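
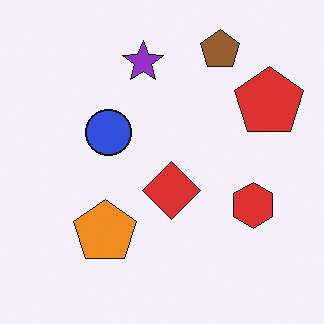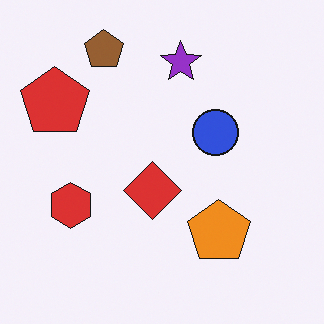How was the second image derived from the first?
The transformation is: flipped horizontally (left ↔ right).

The red pentagon is in the top-right of the first image and the top-left of the second — shapes on opposite sides of the vertical midline have swapped in a mirror flip.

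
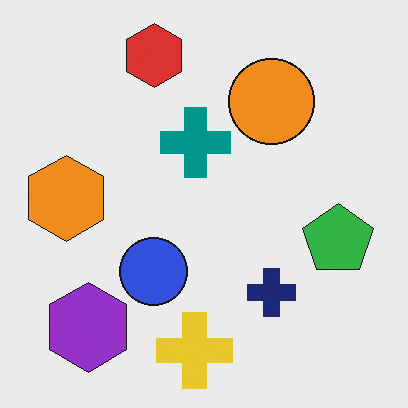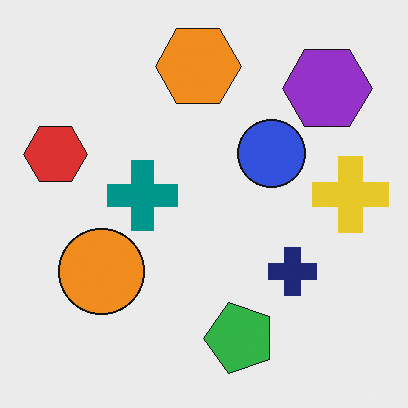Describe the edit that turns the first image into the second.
The second image is the first transposed (reflected across the top-left ↔ bottom-right diagonal).

Shapes have swapped their row and column positions — what was in the top-right is now in the bottom-left — a diagonal reflection.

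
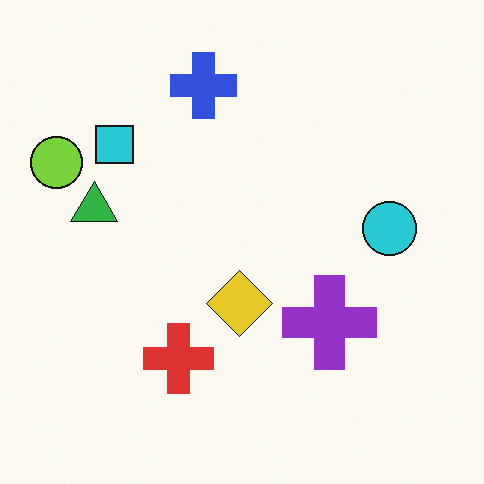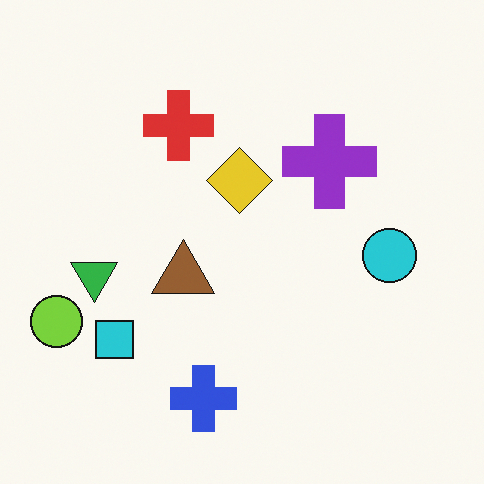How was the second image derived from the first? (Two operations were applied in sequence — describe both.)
This is the original image flipped vertically (top ↔ bottom), then overlaid with an additional brown triangle.

The blue cross is in the top of the first image and the bottom of the second — shapes on opposite sides of the horizontal midline have swapped in a mirror flip. A brown triangle appears in the second image that is absent from the first.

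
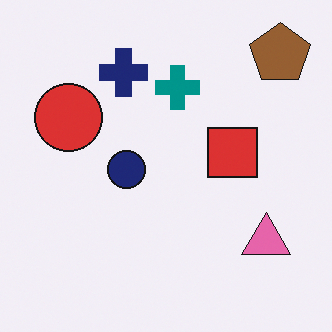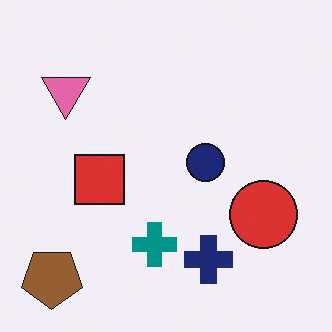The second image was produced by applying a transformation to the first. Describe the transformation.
The image was rotated 180°.

The brown pentagon sits in the top-right of the first image and the bottom-left of the second — consistent with a whole-image 180° rotation.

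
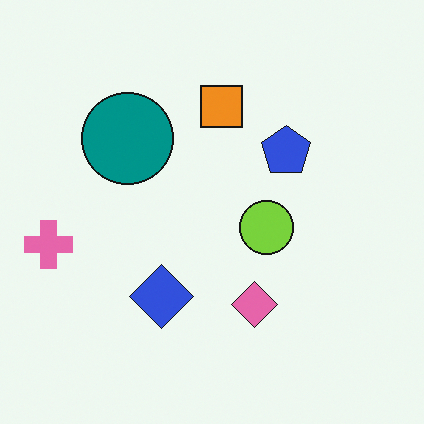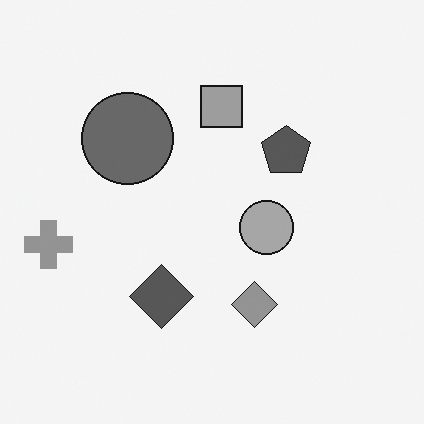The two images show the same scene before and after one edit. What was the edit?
Converted to grayscale.

All color is removed — every shape is now a shade of grey.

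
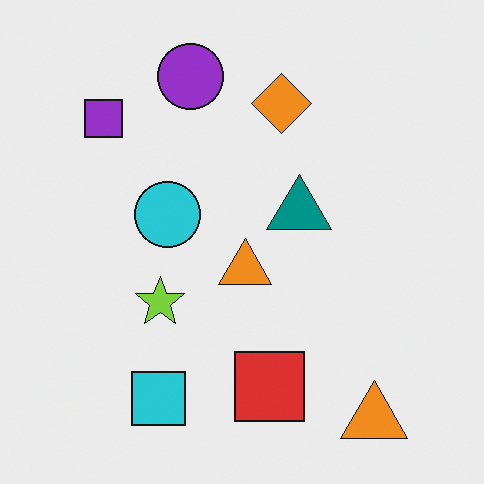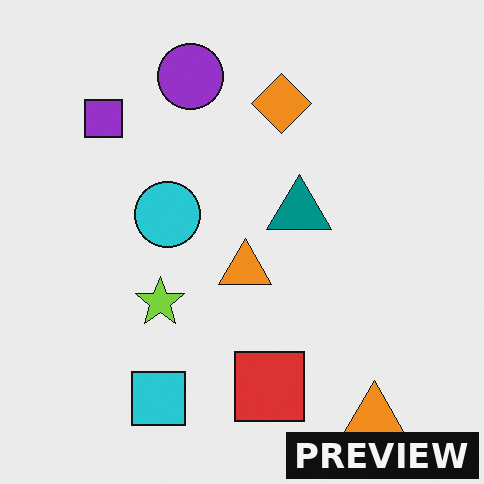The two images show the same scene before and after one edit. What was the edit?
The transformation is: watermarked with the text "PREVIEW" in the lower-right corner.

A dark label reading "PREVIEW" appears in the lower-right corner.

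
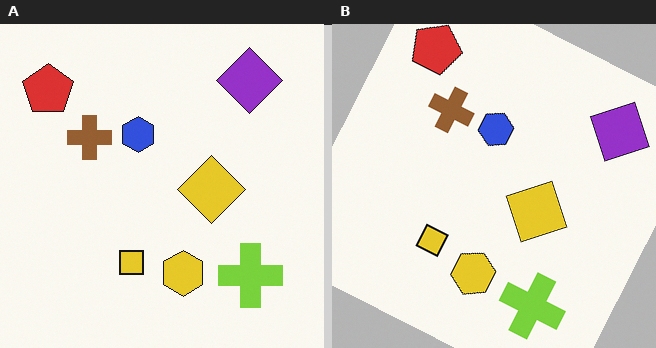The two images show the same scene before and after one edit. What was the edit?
This is the original image rotated clockwise by a clearly visible amount.

Every shape is tilted by the same angle and the image corners show triangular fill wedges — a whole-image rotation by a non-right angle.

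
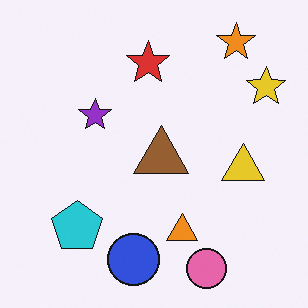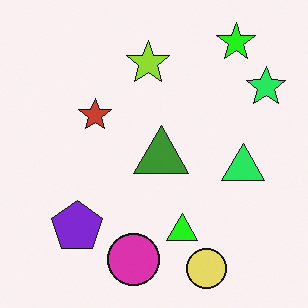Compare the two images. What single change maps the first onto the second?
This is the original image hue-shifted noticeably.

Every shape's color has rotated by the same amount around the hue wheel — a uniform hue shift.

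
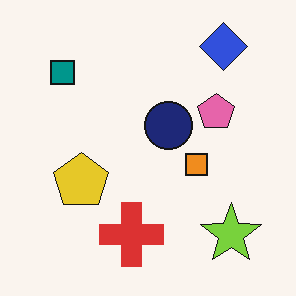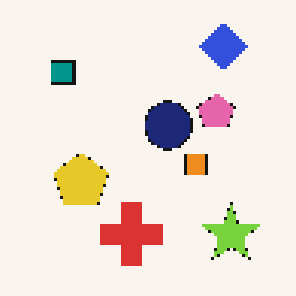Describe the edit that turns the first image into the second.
This is the original image lightly pixelated (a mild mosaic effect).

Shapes are reduced to large square blocks; fine edges and outlines are lost — a downscale-then-upscale (mosaic) effect.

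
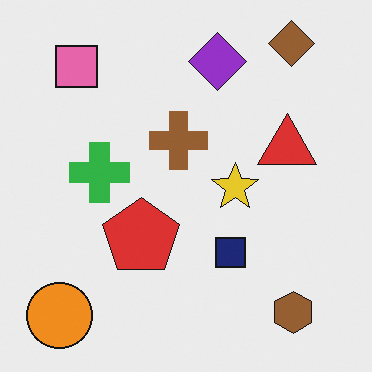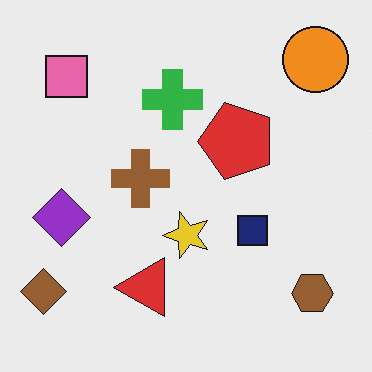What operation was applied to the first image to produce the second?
The second image is the first transposed (reflected across the top-left ↔ bottom-right diagonal).

Shapes have swapped their row and column positions — what was in the top-right is now in the bottom-left — a diagonal reflection.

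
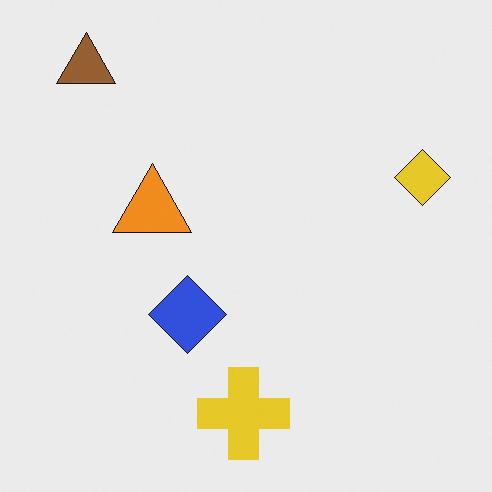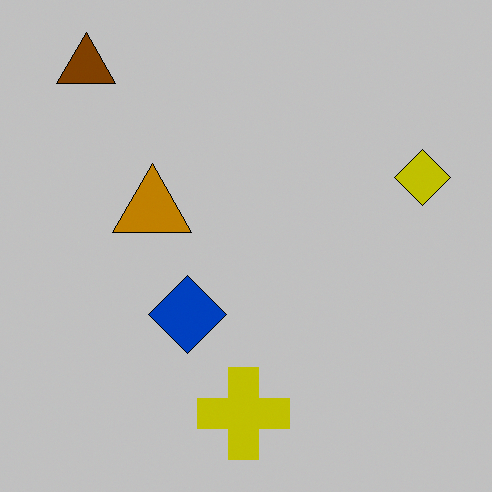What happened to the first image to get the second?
The second image is the first heavily posterized to just a handful of flat colors.

Each flat color has snapped to a coarser quantized level — most visibly, the near-white background has dropped to a flat grey.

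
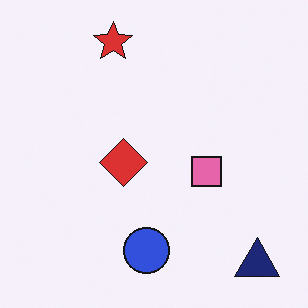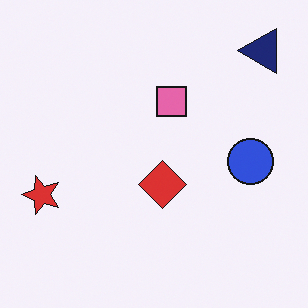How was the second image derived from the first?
The second image is the first rotated 90° counter-clockwise.

The navy triangle sits in the bottom-right of the first image and the top-right of the second — consistent with a whole-image 90° counter-clockwise rotation.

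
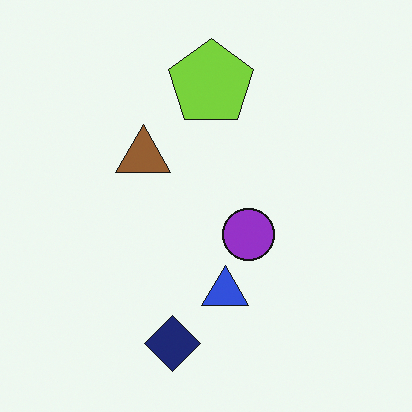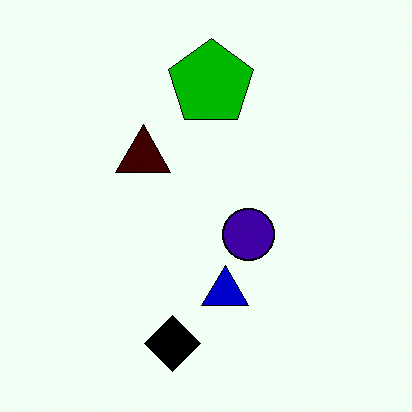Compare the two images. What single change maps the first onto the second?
The second image is the first boosted in contrast.

Tones are pushed away from mid-grey across the whole image — a global contrast change.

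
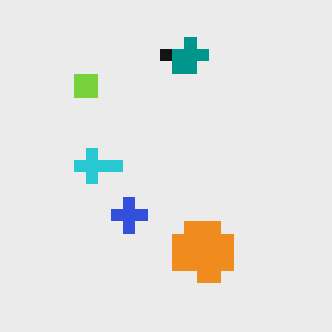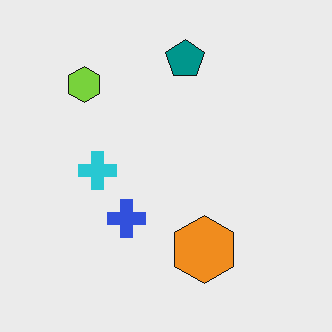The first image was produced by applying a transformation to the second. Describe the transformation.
The image was heavily pixelated into large blocks.

Shapes are reduced to large square blocks; fine edges and outlines are lost — a downscale-then-upscale (mosaic) effect.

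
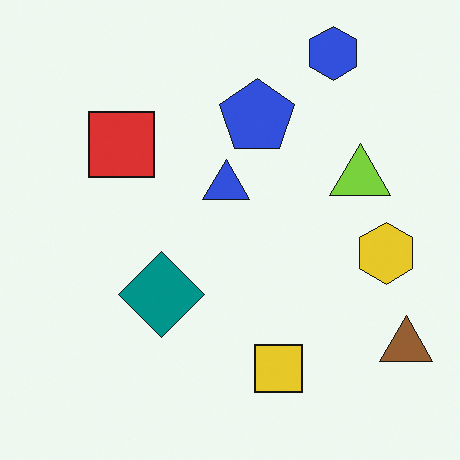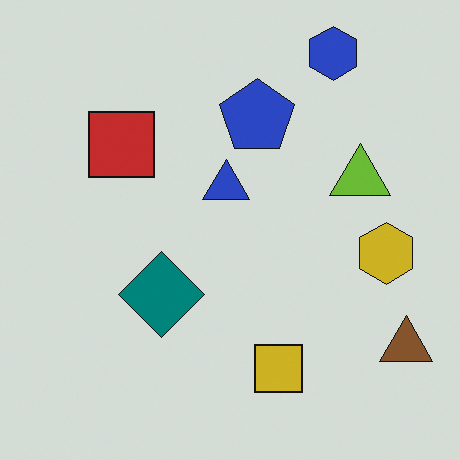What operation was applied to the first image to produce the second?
This is the original image darkened a little.

Every pixel — background and shapes alike — is uniformly darkened.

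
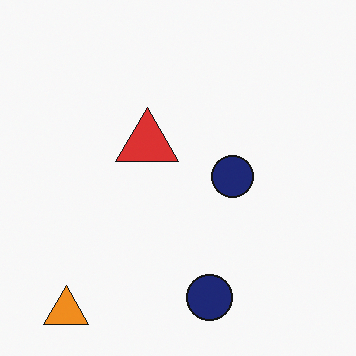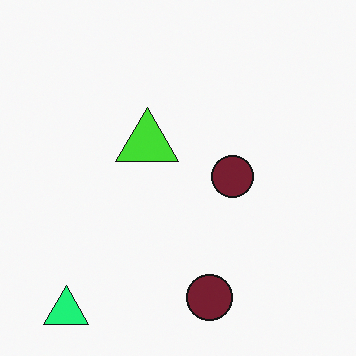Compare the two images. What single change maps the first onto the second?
The image was hue-shifted by a moderate amount.

Every shape's color has rotated by the same amount around the hue wheel — a uniform hue shift.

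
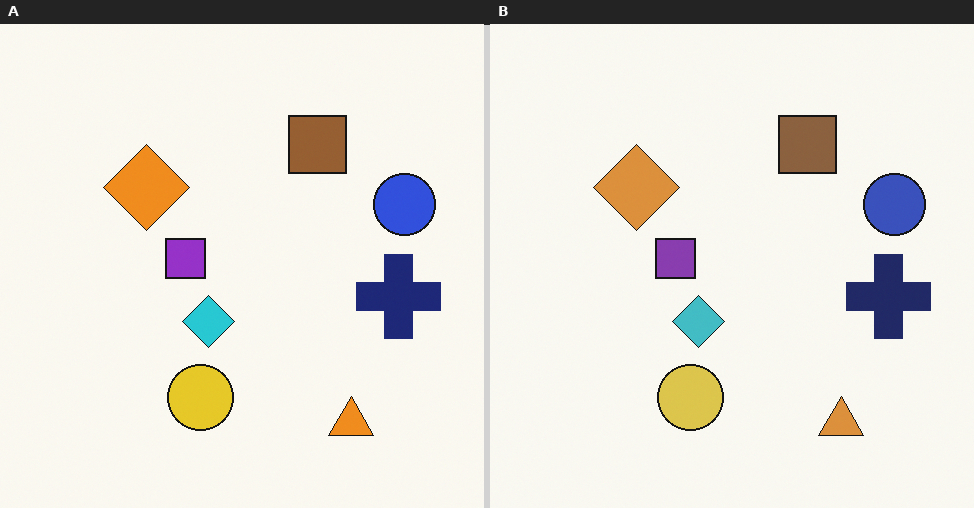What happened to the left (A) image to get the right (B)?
It was slightly desaturated.

All colors are more muted and greyish — a global saturation change.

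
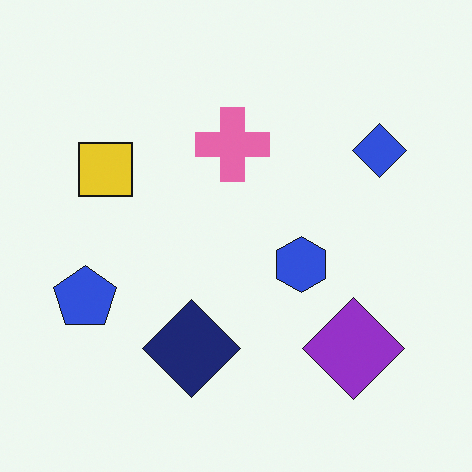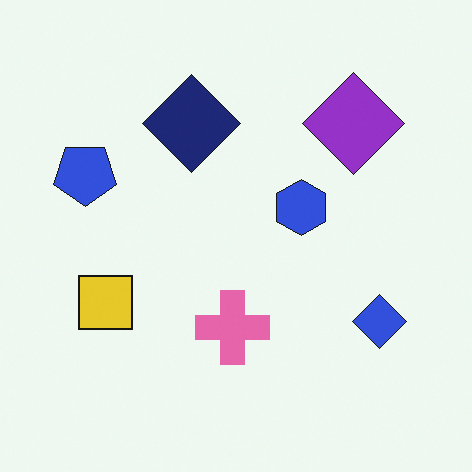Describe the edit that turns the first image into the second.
It was flipped vertically (top ↔ bottom).

The navy diamond is in the bottom of the first image and the top of the second — shapes on opposite sides of the horizontal midline have swapped in a mirror flip.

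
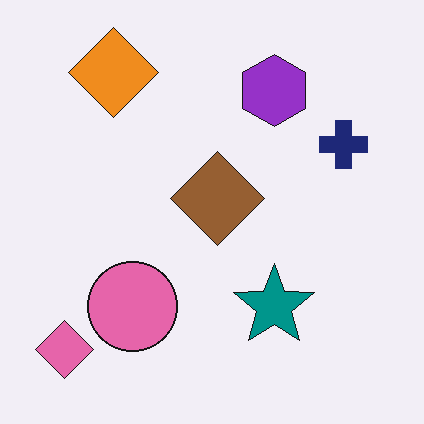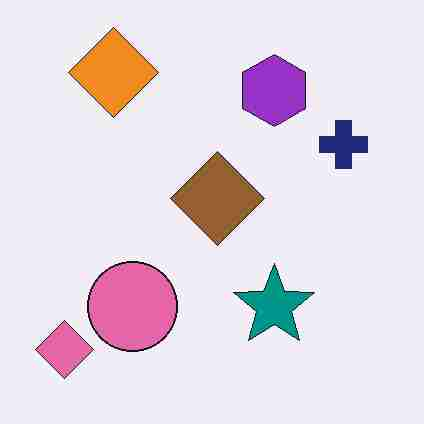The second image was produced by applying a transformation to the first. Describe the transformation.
The transformation is: degraded with heavy JPEG compression.

Blocky 8×8 compression artifacts appear around shape edges and the flat background shows ringing — characteristic JPEG degradation.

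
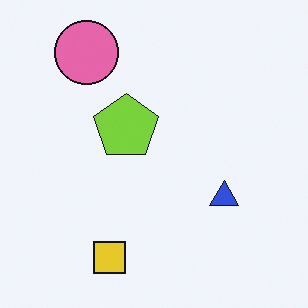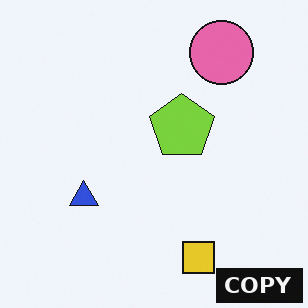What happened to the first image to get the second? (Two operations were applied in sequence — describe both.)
Flipped horizontally (left ↔ right), then watermarked with the text "COPY" in the lower-right corner.

The blue triangle is in the right of the first image and the left of the second — shapes on opposite sides of the vertical midline have swapped in a mirror flip. A dark label reading "COPY" appears in the lower-right corner.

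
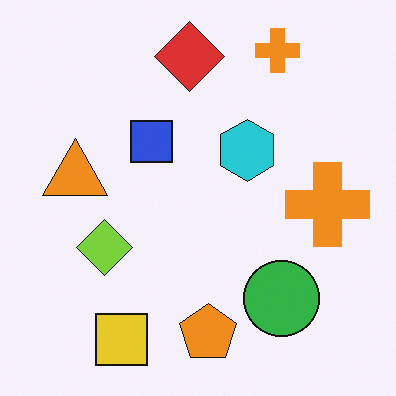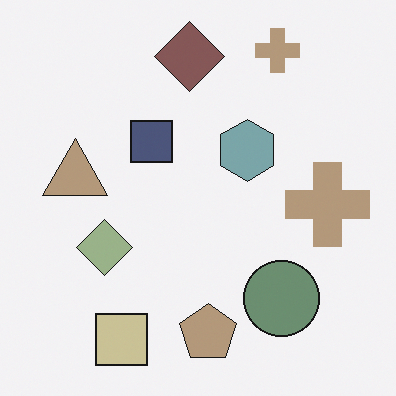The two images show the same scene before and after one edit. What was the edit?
It was heavily desaturated.

All colors are more muted and greyish — a global saturation change.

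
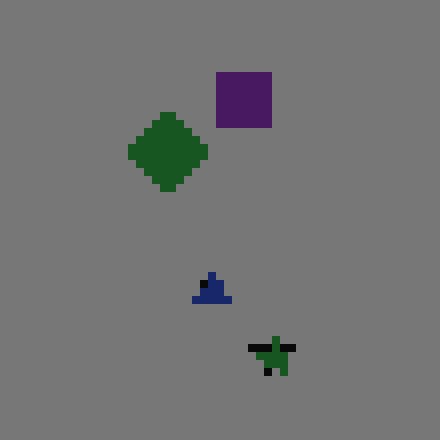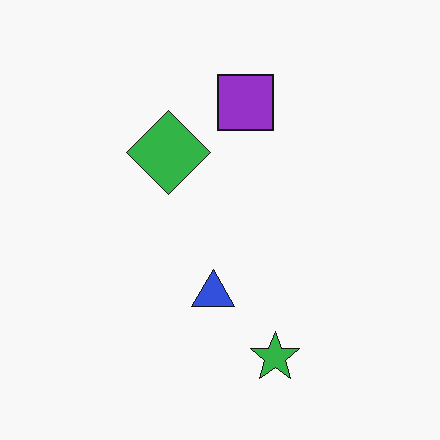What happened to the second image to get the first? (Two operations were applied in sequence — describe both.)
Noticeably darkened, then pixelated into visible square blocks.

Every pixel — background and shapes alike — is uniformly darkened. Shapes are reduced to large square blocks; fine edges and outlines are lost — a downscale-then-upscale (mosaic) effect.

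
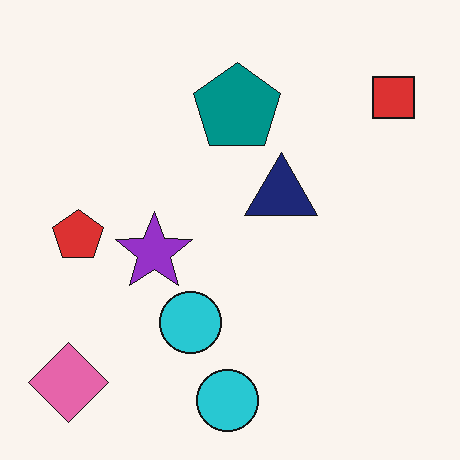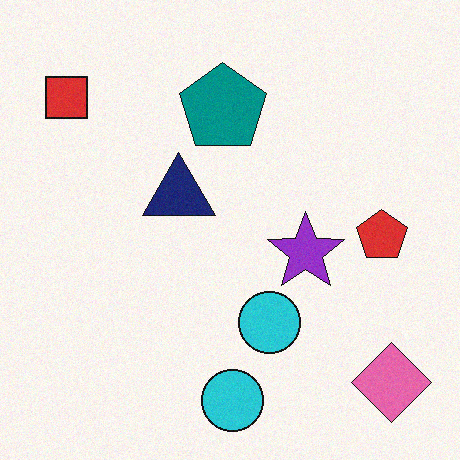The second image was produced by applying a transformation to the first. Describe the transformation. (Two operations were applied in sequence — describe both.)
The second image is the first flipped horizontally (left ↔ right), then degraded with subtle gaussian noise.

The red square is in the top-right of the first image and the top-left of the second — shapes on opposite sides of the vertical midline have swapped in a mirror flip. Random speckle covers the whole image, including the flat background.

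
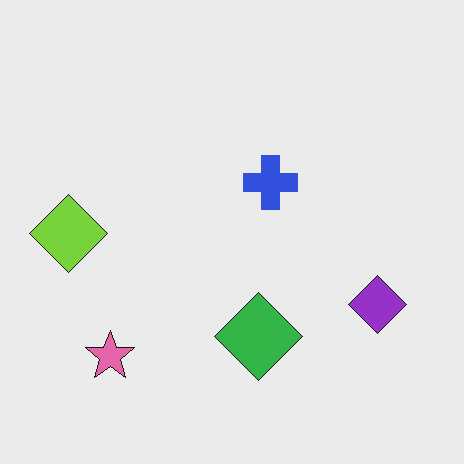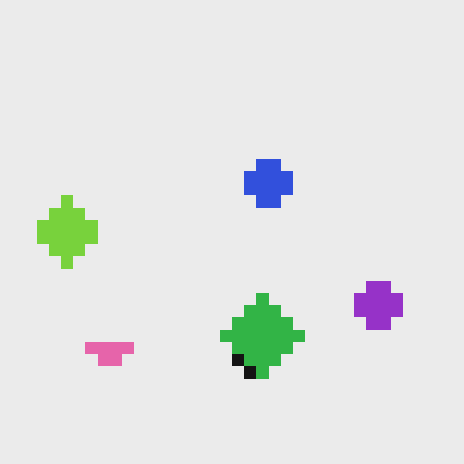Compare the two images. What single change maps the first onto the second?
The transformation is: coarsely pixelated.

Shapes are reduced to large square blocks; fine edges and outlines are lost — a downscale-then-upscale (mosaic) effect.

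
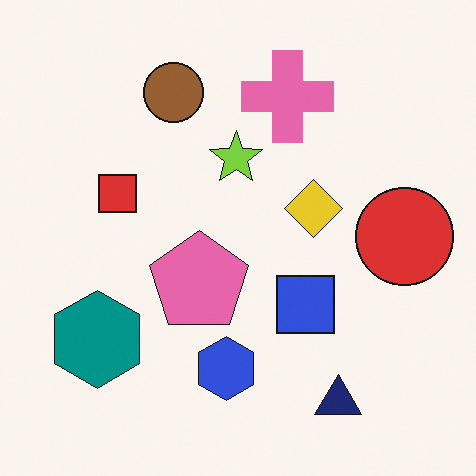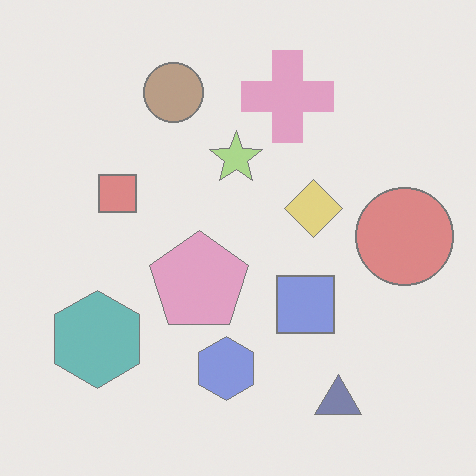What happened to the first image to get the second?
Washed out (contrast reduced).

Tones are pushed toward mid-grey across the whole image — a global contrast change.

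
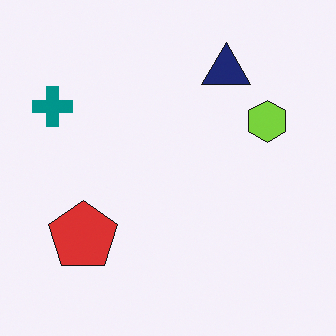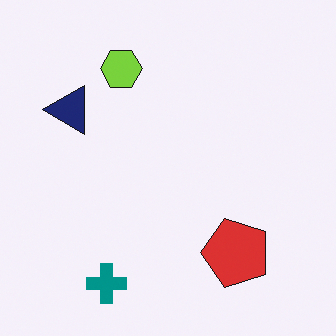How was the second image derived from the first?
It was rotated 90° counter-clockwise.

The teal cross sits in the top-left of the first image and the bottom-left of the second — consistent with a whole-image 90° counter-clockwise rotation.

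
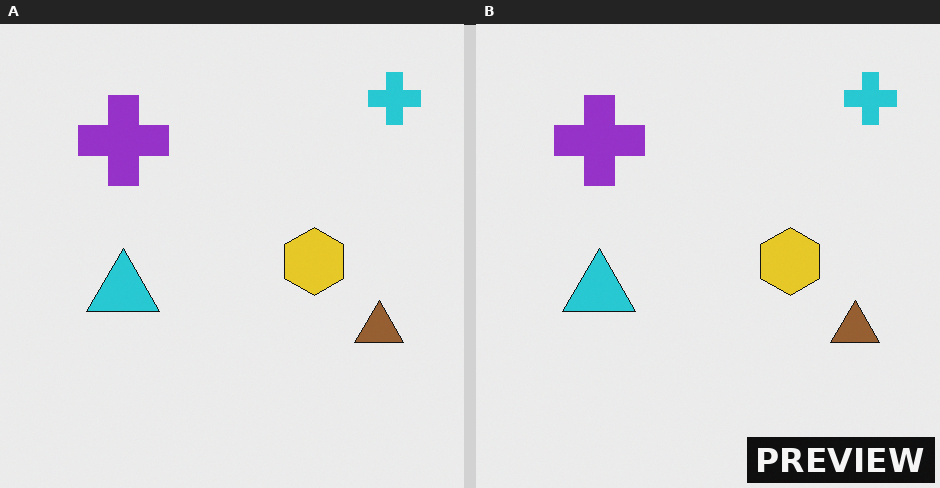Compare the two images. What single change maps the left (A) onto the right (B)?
Watermarked with the text "PREVIEW" in the lower-right corner.

A dark label reading "PREVIEW" appears in the lower-right corner.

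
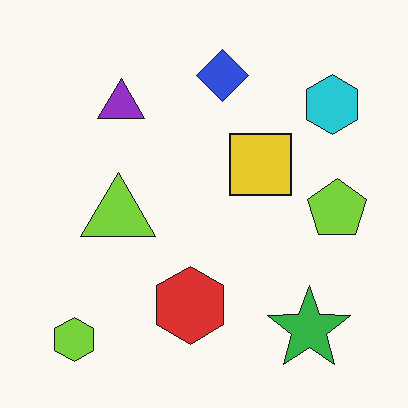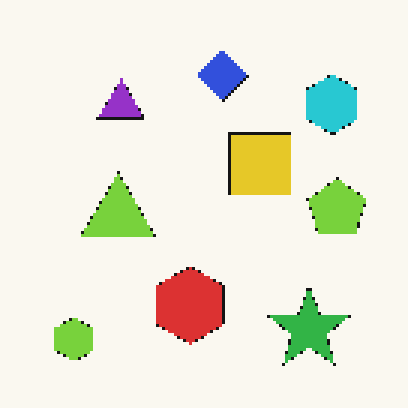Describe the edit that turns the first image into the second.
Lightly pixelated (a mild mosaic effect).

Shapes are reduced to large square blocks; fine edges and outlines are lost — a downscale-then-upscale (mosaic) effect.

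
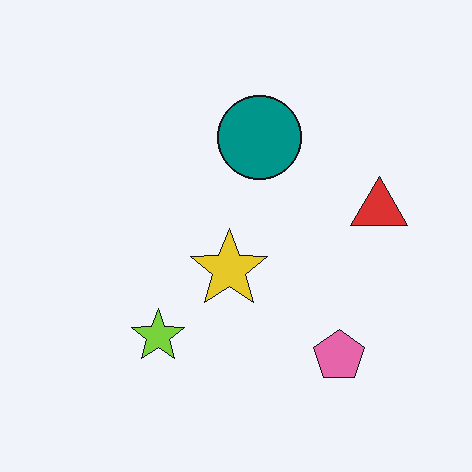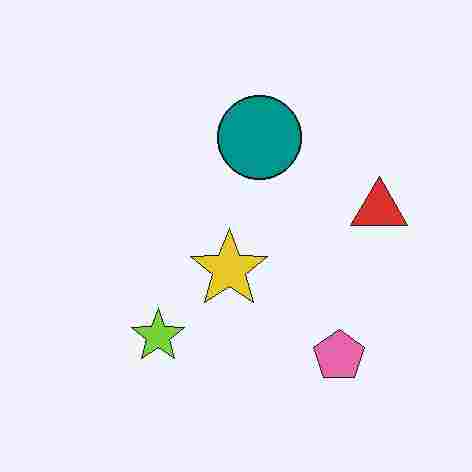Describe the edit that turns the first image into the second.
It was degraded with heavy JPEG compression.

Blocky 8×8 compression artifacts appear around shape edges and the flat background shows ringing — characteristic JPEG degradation.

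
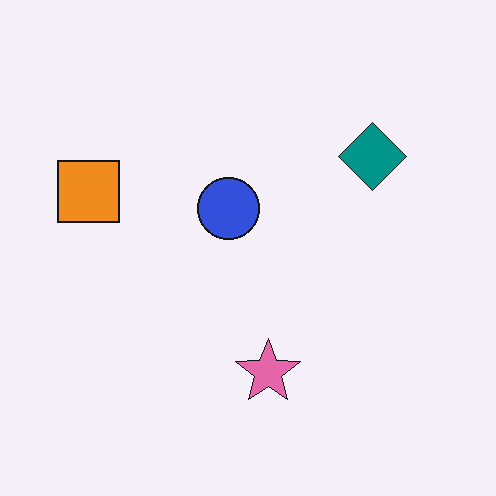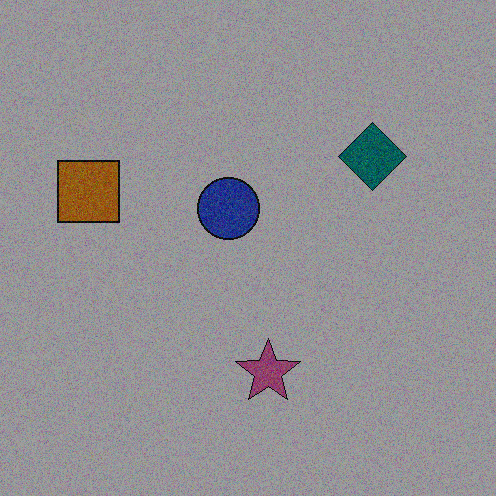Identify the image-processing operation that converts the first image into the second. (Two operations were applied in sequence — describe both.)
It was degraded with heavy additive noise, then darkened a lot.

Random speckle covers the whole image, including the flat background. Every pixel — background and shapes alike — is uniformly darkened.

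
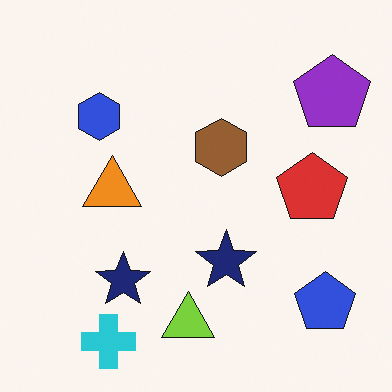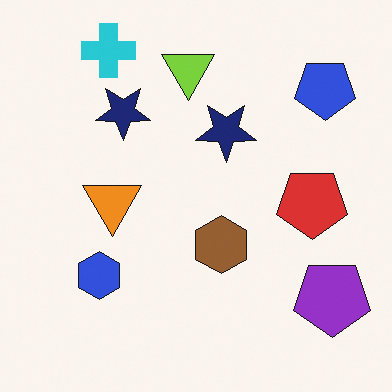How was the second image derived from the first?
The transformation is: flipped vertically (top ↔ bottom).

The cyan cross is in the bottom-left of the first image and the top-left of the second — shapes on opposite sides of the horizontal midline have swapped in a mirror flip.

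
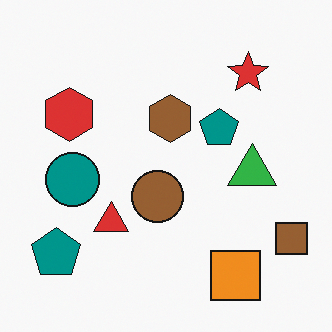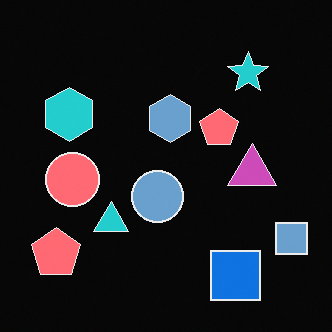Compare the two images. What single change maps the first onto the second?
Color-inverted (negative).

The light background has become dark and every shape's color is its complement — a photographic negative.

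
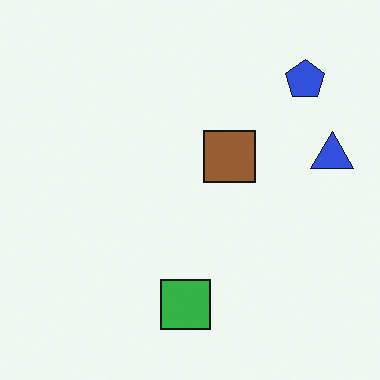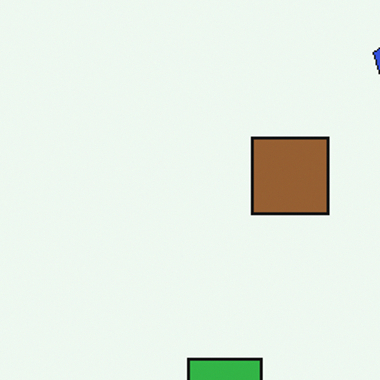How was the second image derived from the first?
It was cropped to a modestly smaller region and rescaled.

The visible shapes are larger and the field of view is narrower; shapes near the original edges may be partly or wholly outside the frame — a crop-and-rescale.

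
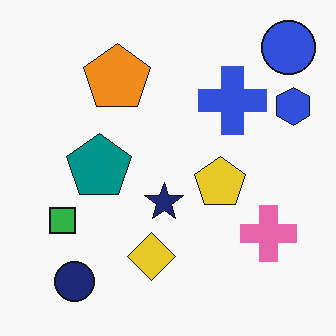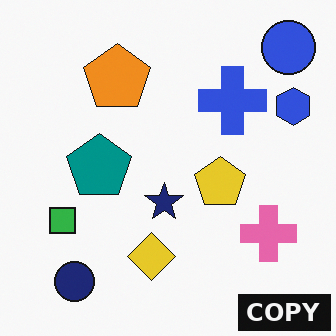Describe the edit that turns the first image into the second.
The transformation is: watermarked with the text "COPY" in the lower-right corner.

A dark label reading "COPY" appears in the lower-right corner.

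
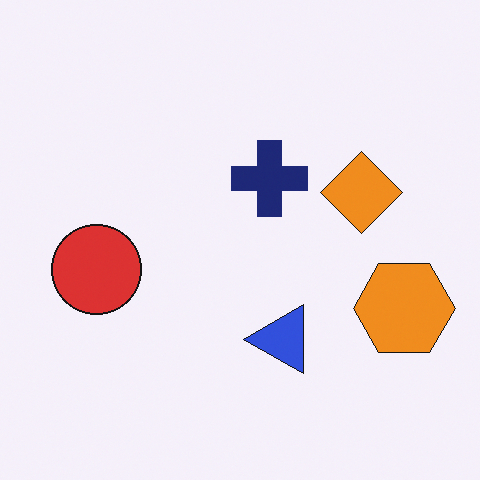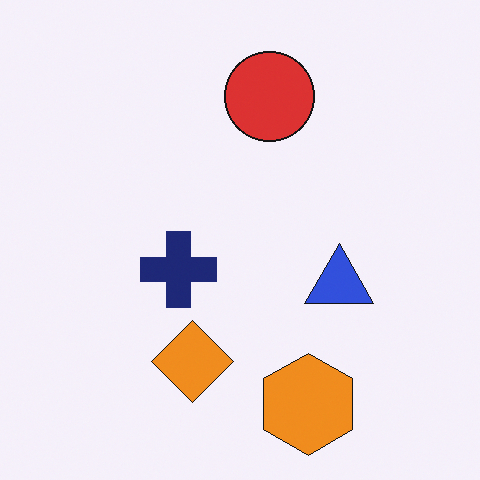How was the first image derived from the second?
The image was transposed (reflected across the top-left ↔ bottom-right diagonal).

Shapes have swapped their row and column positions — what was in the top-right is now in the bottom-left — a diagonal reflection.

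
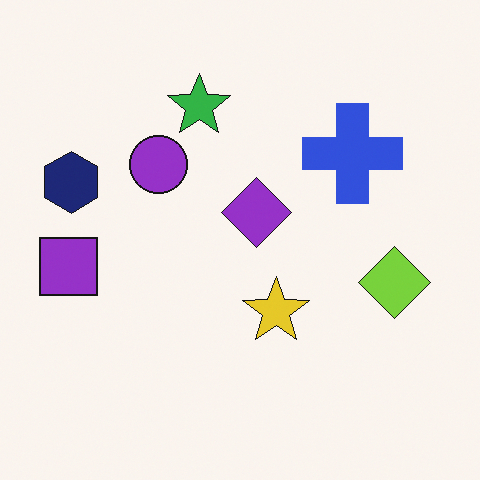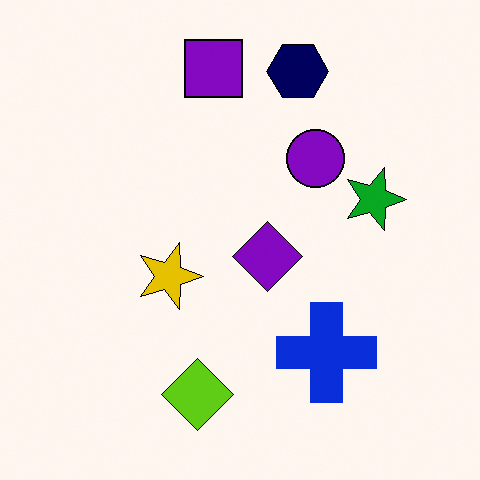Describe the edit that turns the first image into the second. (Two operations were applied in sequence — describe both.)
It was rotated 90° clockwise, then given slightly increased contrast.

The navy hexagon sits in the left of the first image and the top of the second — consistent with a whole-image 90° clockwise rotation. Tones are pushed away from mid-grey across the whole image — a global contrast change.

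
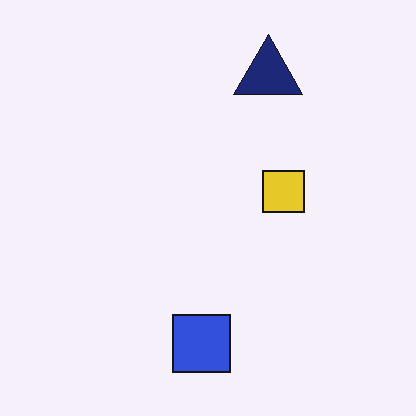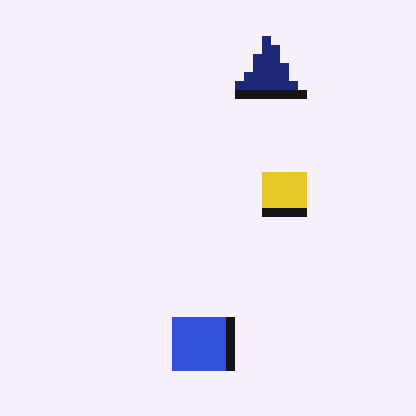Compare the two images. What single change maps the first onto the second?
The second image is the first heavily pixelated into large blocks.

Shapes are reduced to large square blocks; fine edges and outlines are lost — a downscale-then-upscale (mosaic) effect.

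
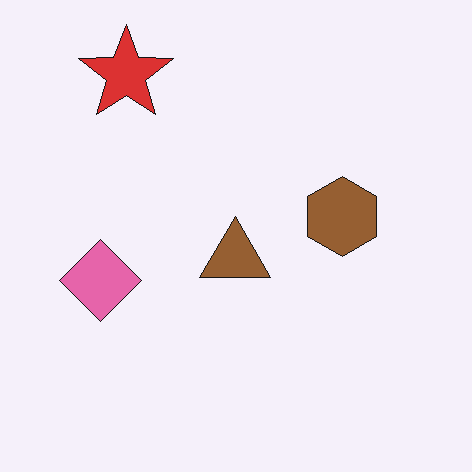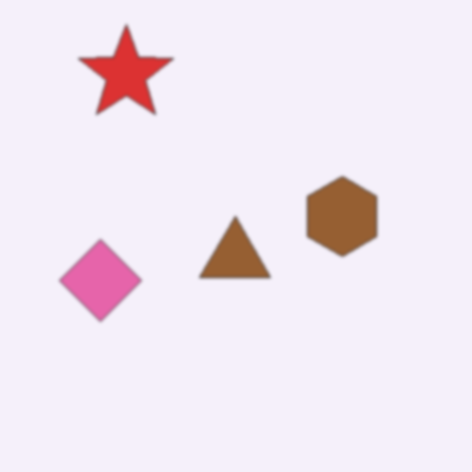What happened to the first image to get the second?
The transformation is: slightly softened.

Shape edges and outlines are uniformly softened across the whole image.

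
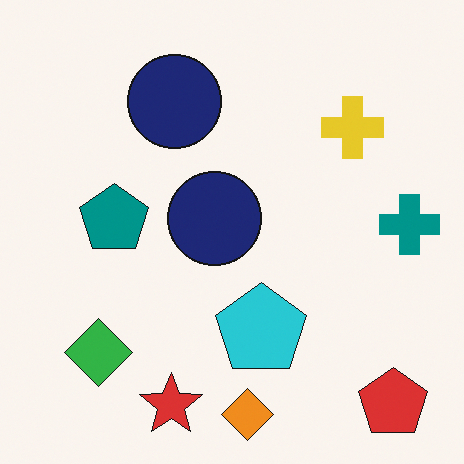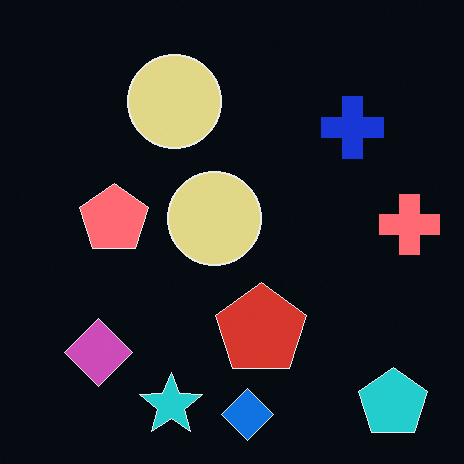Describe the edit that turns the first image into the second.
This is the original image color-inverted (negative).

The light background has become dark and every shape's color is its complement — a photographic negative.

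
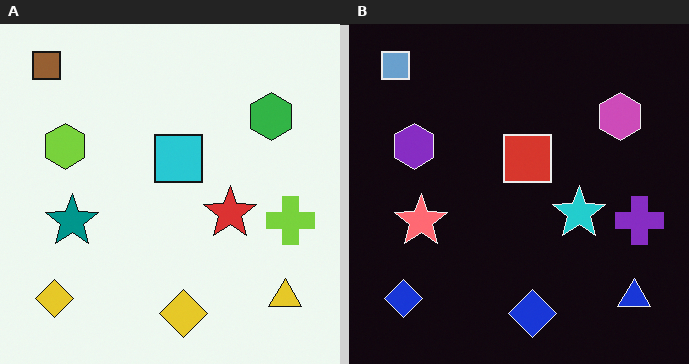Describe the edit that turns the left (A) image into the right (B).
Color-inverted (negative).

The light background has become dark and every shape's color is its complement — a photographic negative.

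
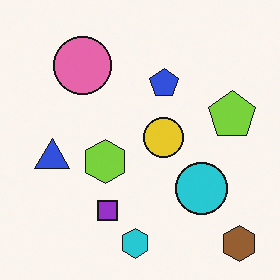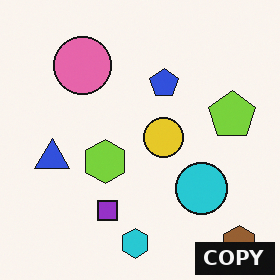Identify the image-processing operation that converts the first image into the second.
The transformation is: watermarked with the text "COPY" in the lower-right corner.

A dark label reading "COPY" appears in the lower-right corner.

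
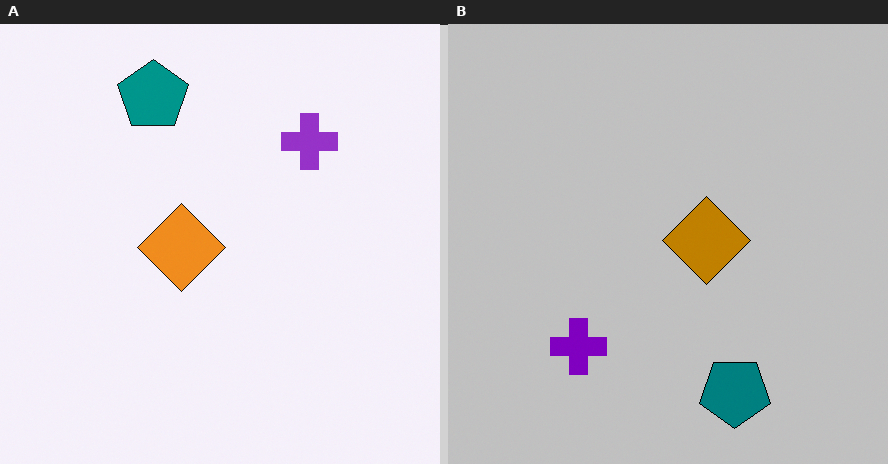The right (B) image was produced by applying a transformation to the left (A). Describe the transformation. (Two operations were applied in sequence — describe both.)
It was heavily posterized to just a handful of flat colors, then rotated 180°.

Each flat color has snapped to a coarser quantized level — most visibly, the near-white background has dropped to a flat grey. The teal pentagon sits in the top of the left (A) image and the bottom of the right (B) — consistent with a whole-image 180° rotation.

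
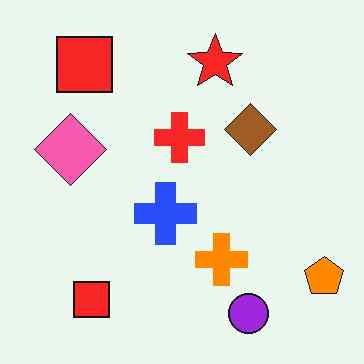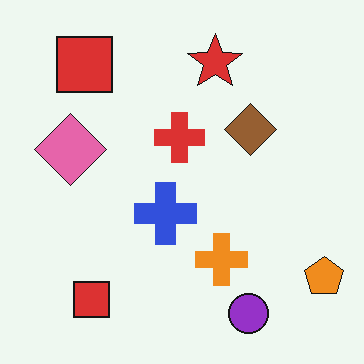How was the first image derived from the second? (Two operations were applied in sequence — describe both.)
This is the original image slightly oversaturated, then JPEG-compressed with visible artifacts.

All colors are more vivid — a global saturation change. Blocky 8×8 compression artifacts appear around shape edges and the flat background shows ringing — characteristic JPEG degradation.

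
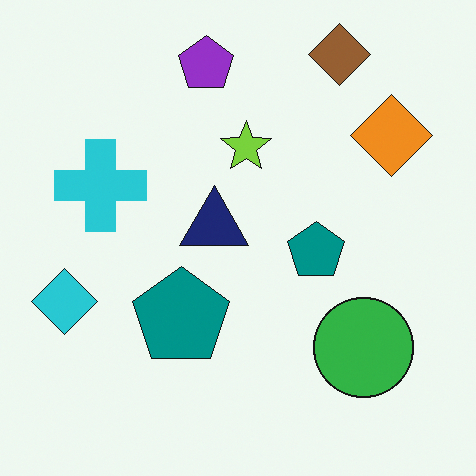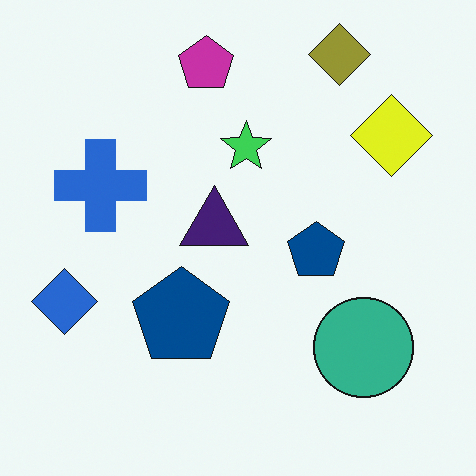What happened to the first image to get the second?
It was hue-shifted by a small amount.

Every shape's color has rotated by the same amount around the hue wheel — a uniform hue shift.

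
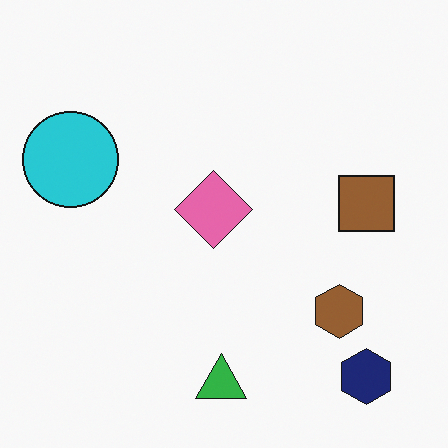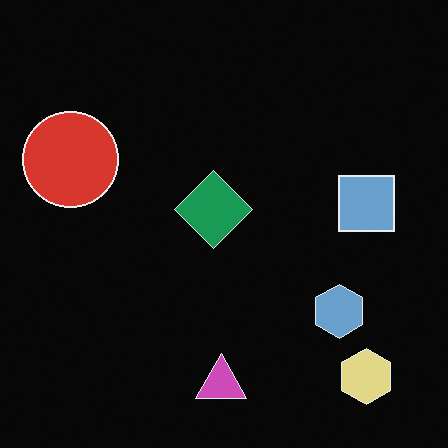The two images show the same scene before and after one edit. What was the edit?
The transformation is: color-inverted (negative).

The light background has become dark and every shape's color is its complement — a photographic negative.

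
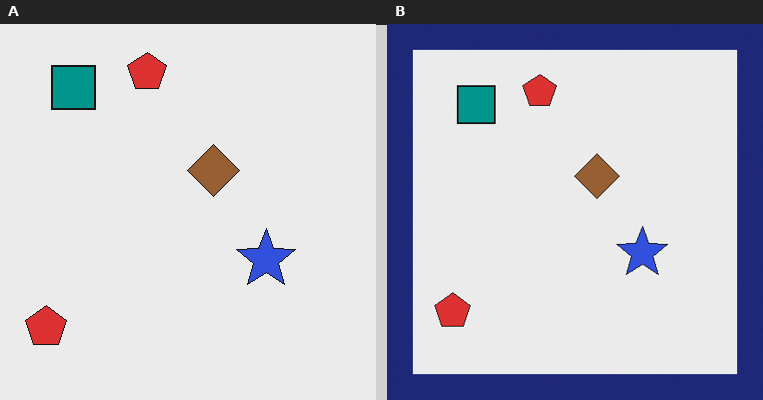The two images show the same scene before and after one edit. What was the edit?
The transformation is: framed with a navy border.

A solid navy frame runs around the edge of the right (B) image, with the content slightly shrunk inside it.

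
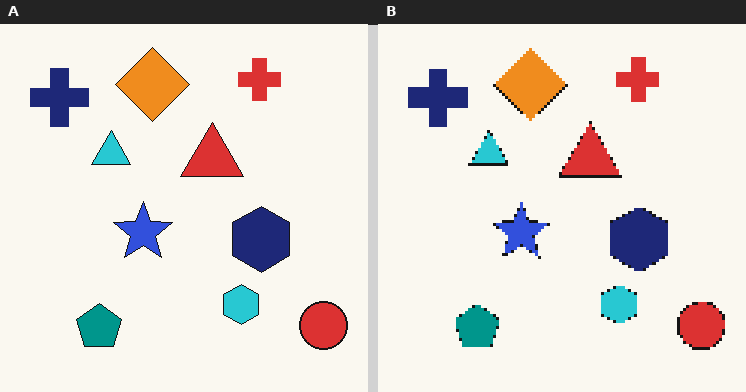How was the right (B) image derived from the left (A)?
It was lightly pixelated (a mild mosaic effect).

Shapes are reduced to large square blocks; fine edges and outlines are lost — a downscale-then-upscale (mosaic) effect.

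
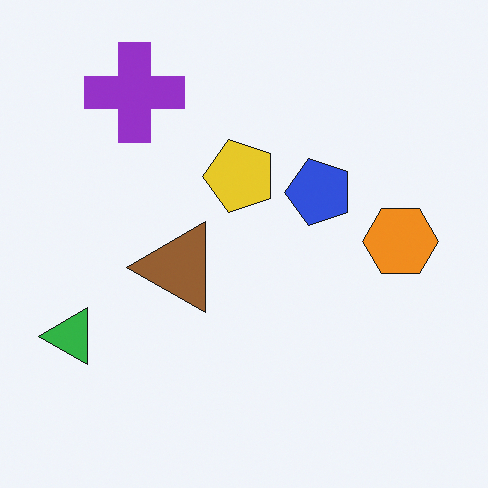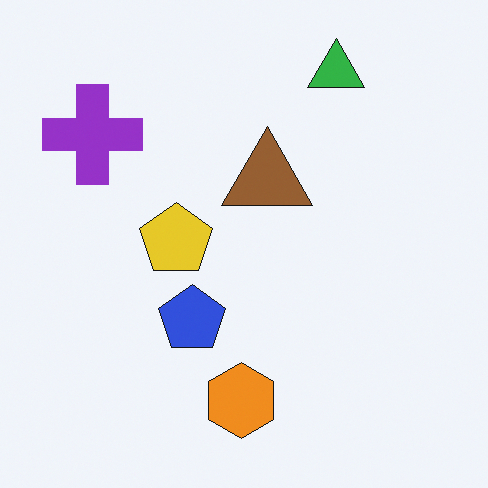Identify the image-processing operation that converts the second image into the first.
The first image is the second transposed (reflected across the top-left ↔ bottom-right diagonal).

Shapes have swapped their row and column positions — what was in the top-right is now in the bottom-left — a diagonal reflection.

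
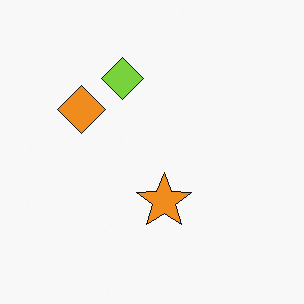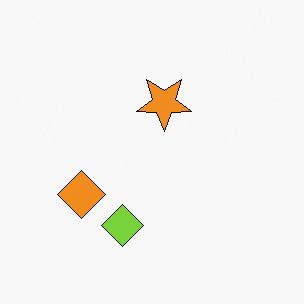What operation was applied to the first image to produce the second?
The second image is the first flipped vertically (top ↔ bottom).

The lime diamond is in the top of the first image and the bottom of the second — shapes on opposite sides of the horizontal midline have swapped in a mirror flip.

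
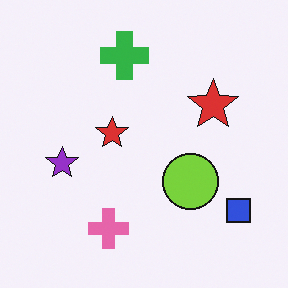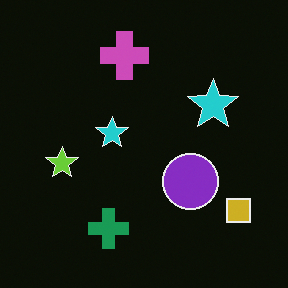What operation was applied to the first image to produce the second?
This is the original image color-inverted (negative).

The light background has become dark and every shape's color is its complement — a photographic negative.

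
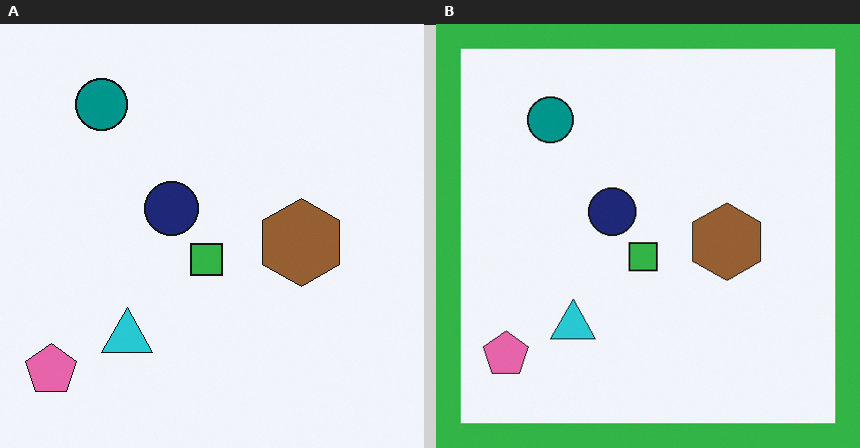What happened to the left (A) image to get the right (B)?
The transformation is: framed with a green border.

A solid green frame runs around the edge of the right (B) image, with the content slightly shrunk inside it.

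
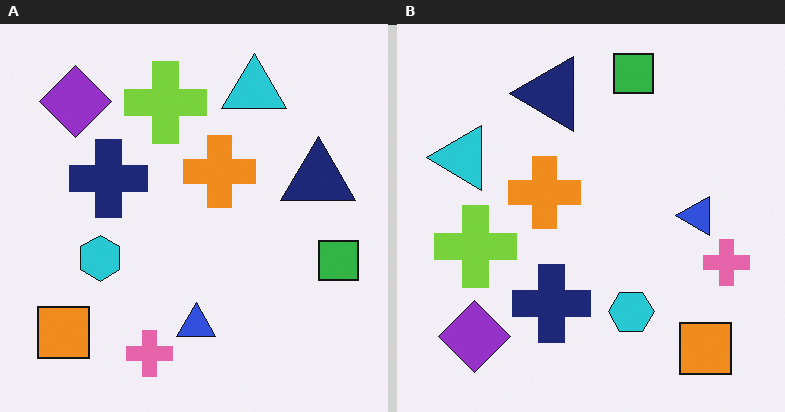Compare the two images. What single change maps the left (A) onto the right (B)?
The image was rotated 90° counter-clockwise.

The orange square sits in the bottom-left of the left (A) image and the bottom-right of the right (B) — consistent with a whole-image 90° counter-clockwise rotation.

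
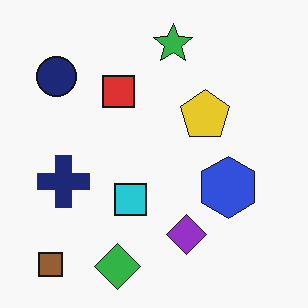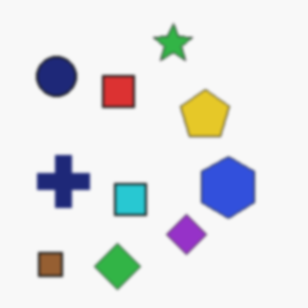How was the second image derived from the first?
This is the original image slightly softened.

Shape edges and outlines are uniformly softened across the whole image.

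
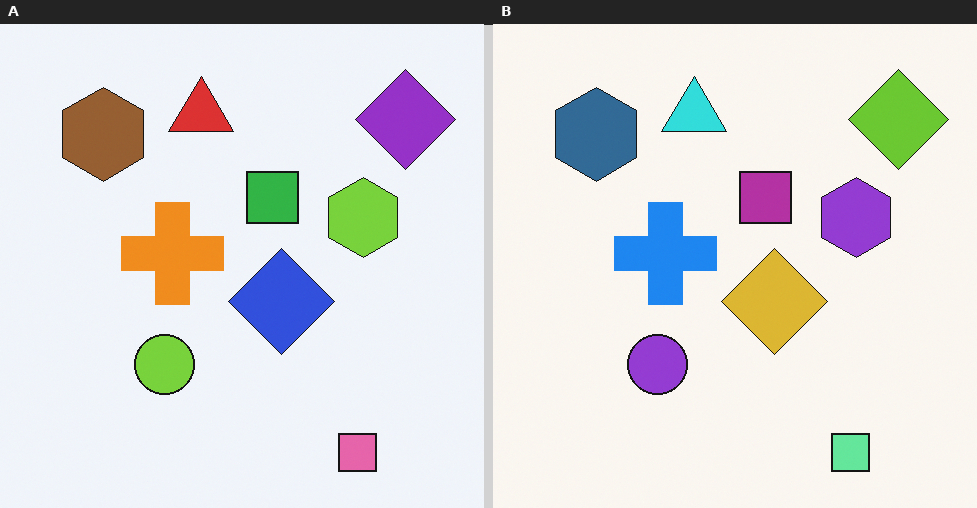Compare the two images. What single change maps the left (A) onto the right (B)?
Hue-shifted by a large amount.

Every shape's color has rotated by the same amount around the hue wheel — a uniform hue shift.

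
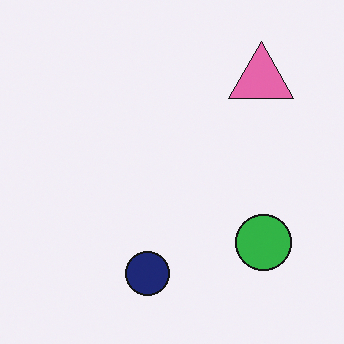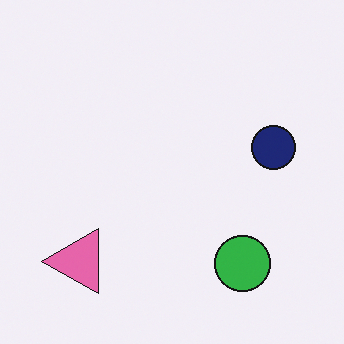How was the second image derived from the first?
The image was transposed (reflected across the top-left ↔ bottom-right diagonal).

Shapes have swapped their row and column positions — what was in the top-right is now in the bottom-left — a diagonal reflection.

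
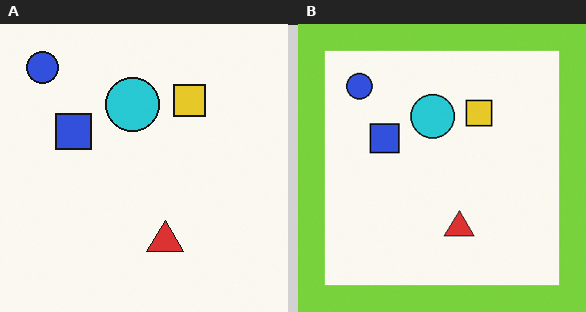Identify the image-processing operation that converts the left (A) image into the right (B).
Framed with a lime border.

A solid lime frame runs around the edge of the right (B) image, with the content slightly shrunk inside it.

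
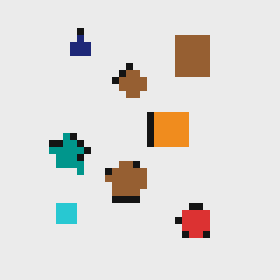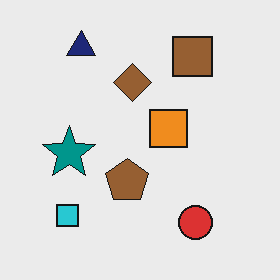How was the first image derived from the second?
It was pixelated into visible square blocks.

Shapes are reduced to large square blocks; fine edges and outlines are lost — a downscale-then-upscale (mosaic) effect.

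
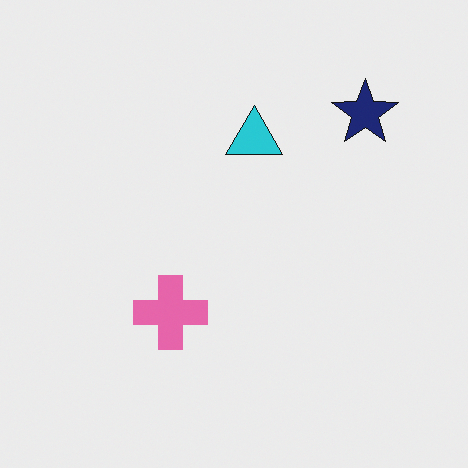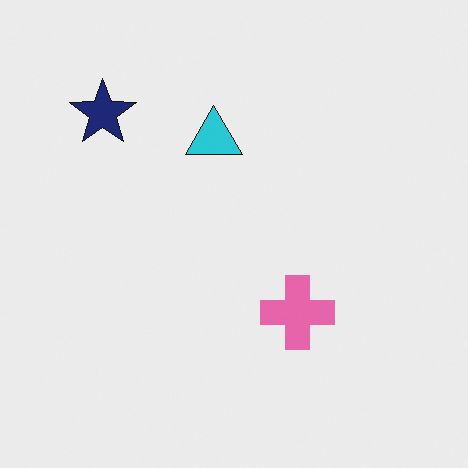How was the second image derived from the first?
This is the original image flipped horizontally (left ↔ right).

The navy star is in the top-right of the first image and the top-left of the second — shapes on opposite sides of the vertical midline have swapped in a mirror flip.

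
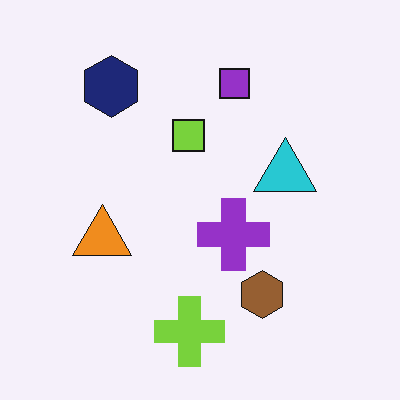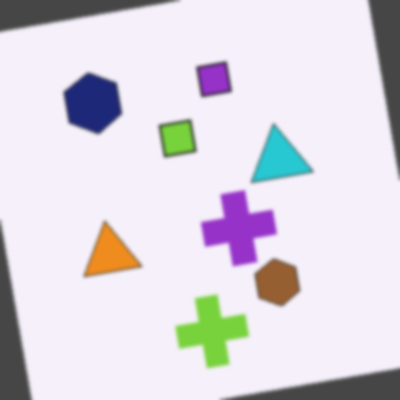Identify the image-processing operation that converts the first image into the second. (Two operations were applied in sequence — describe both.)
Rotated counter-clockwise by a small amount, then lightly blurred.

Every shape is tilted by the same angle and the image corners show triangular fill wedges — a whole-image rotation by a non-right angle. Shape edges and outlines are uniformly softened across the whole image.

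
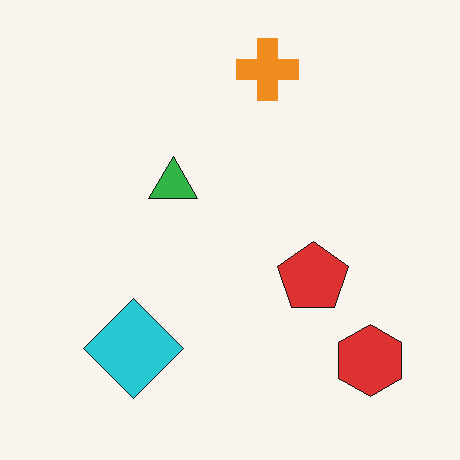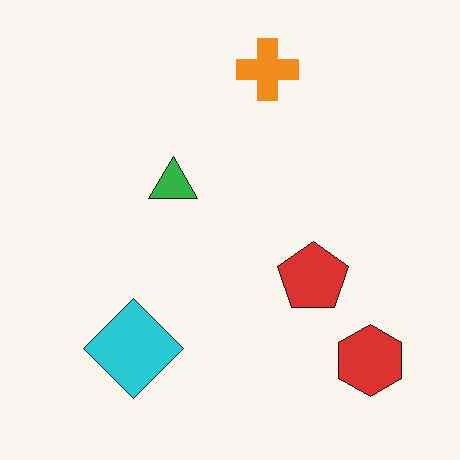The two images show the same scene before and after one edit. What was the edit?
The transformation is: given moderate JPEG compression.

Blocky 8×8 compression artifacts appear around shape edges and the flat background shows ringing — characteristic JPEG degradation.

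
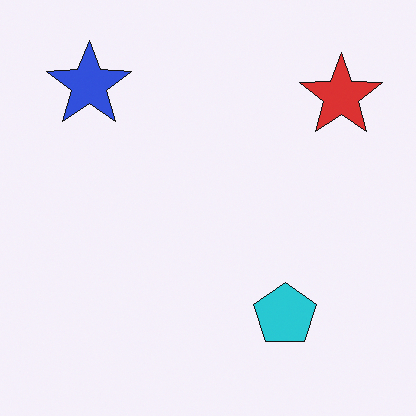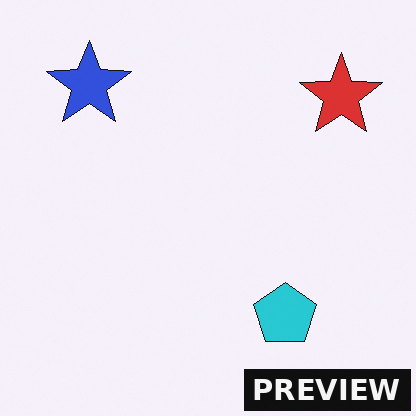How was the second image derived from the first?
The second image is the first watermarked with the text "PREVIEW" in the lower-right corner.

A dark label reading "PREVIEW" appears in the lower-right corner.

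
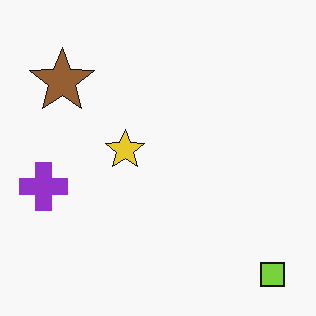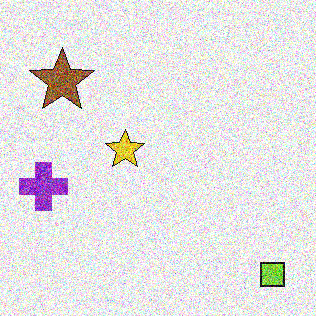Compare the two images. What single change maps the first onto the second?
It was degraded with heavy additive noise.

Random speckle covers the whole image, including the flat background.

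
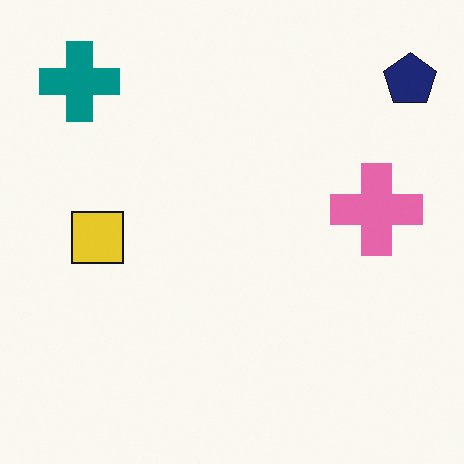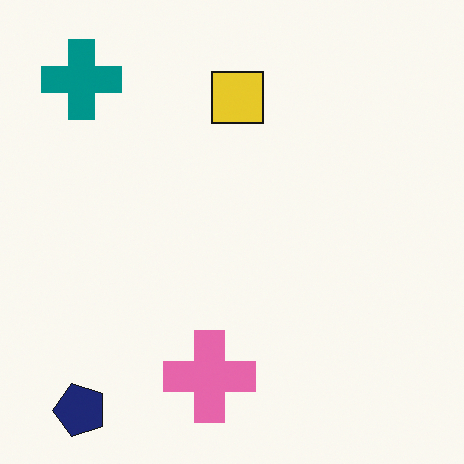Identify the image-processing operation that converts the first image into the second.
This is the original image transposed (reflected across the top-left ↔ bottom-right diagonal).

Shapes have swapped their row and column positions — what was in the top-right is now in the bottom-left — a diagonal reflection.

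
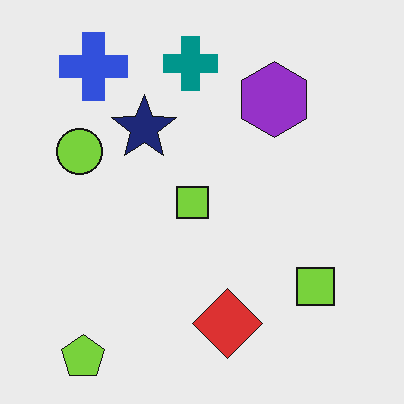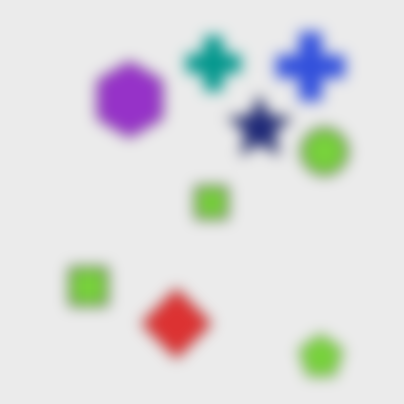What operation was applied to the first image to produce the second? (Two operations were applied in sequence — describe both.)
It was flipped horizontally (left ↔ right), then heavily blurred.

The lime circle is in the left of the first image and the right of the second — shapes on opposite sides of the vertical midline have swapped in a mirror flip. Shape edges and outlines are uniformly softened across the whole image.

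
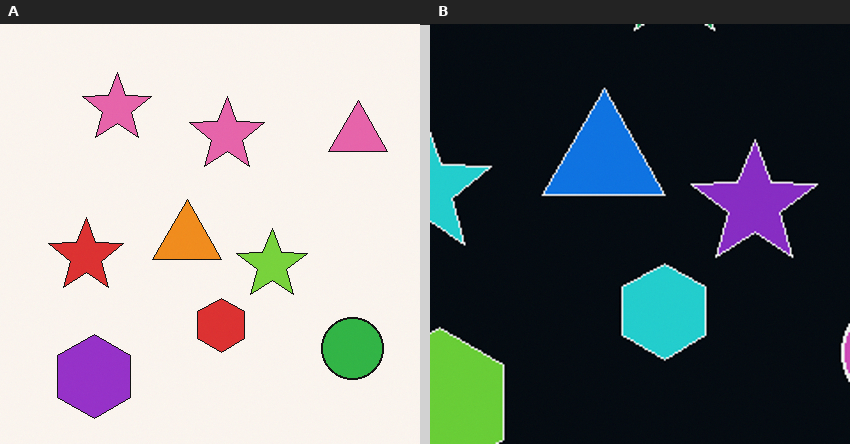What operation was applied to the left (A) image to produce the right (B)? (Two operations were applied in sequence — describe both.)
The image was cropped to a noticeably smaller region and rescaled, then color-inverted (negative).

The visible shapes are larger and the field of view is narrower; shapes near the original edges may be partly or wholly outside the frame — a crop-and-rescale. The light background has become dark and every shape's color is its complement — a photographic negative.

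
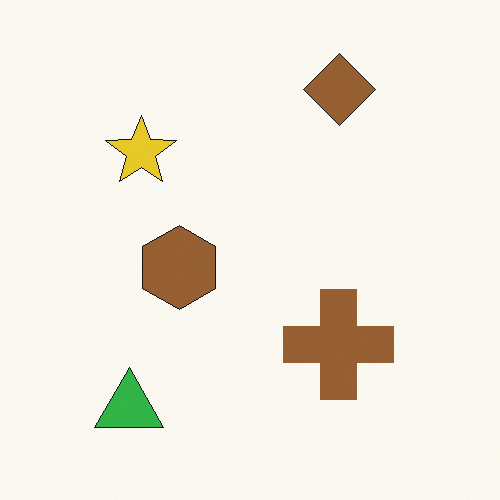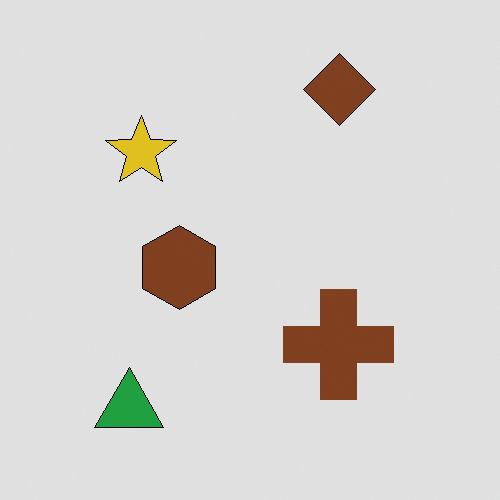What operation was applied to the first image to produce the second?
Moderately posterized.

Each flat color has snapped to a coarser quantized level — most visibly, the near-white background has dropped to a flat grey.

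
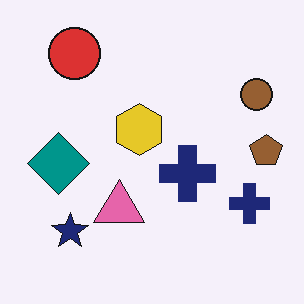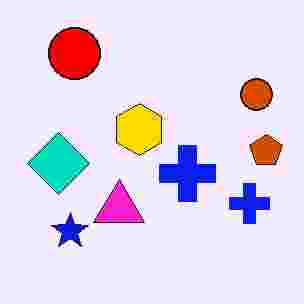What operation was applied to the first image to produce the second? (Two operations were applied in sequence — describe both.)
The image was made much more vivid (saturation change), then heavily JPEG-compressed with obvious blocking artifacts.

All colors are more vivid — a global saturation change. Blocky 8×8 compression artifacts appear around shape edges and the flat background shows ringing — characteristic JPEG degradation.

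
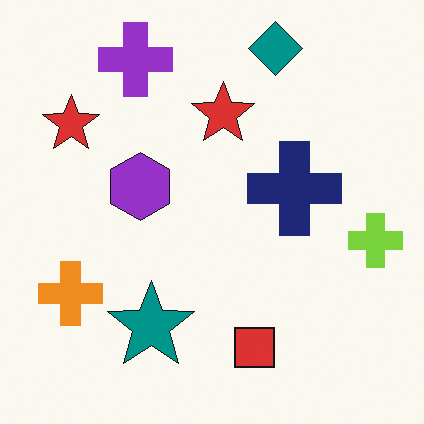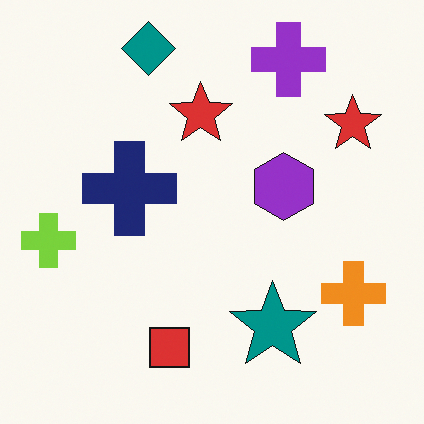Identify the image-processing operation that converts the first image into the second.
This is the original image flipped horizontally (left ↔ right).

The lime cross is in the right of the first image and the left of the second — shapes on opposite sides of the vertical midline have swapped in a mirror flip.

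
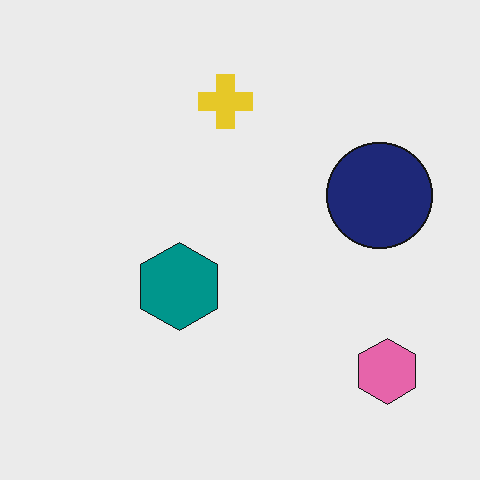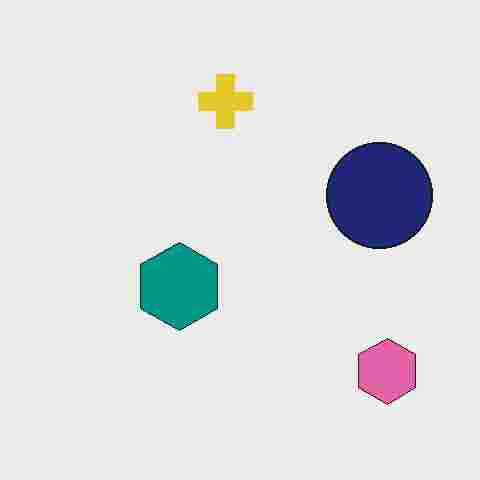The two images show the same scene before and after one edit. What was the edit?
This is the original image heavily JPEG-compressed with obvious blocking artifacts.

Blocky 8×8 compression artifacts appear around shape edges and the flat background shows ringing — characteristic JPEG degradation.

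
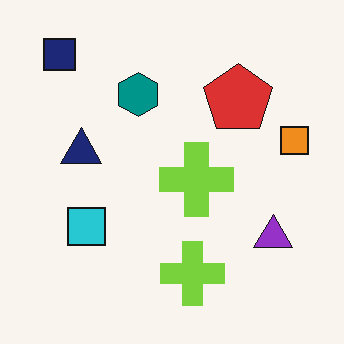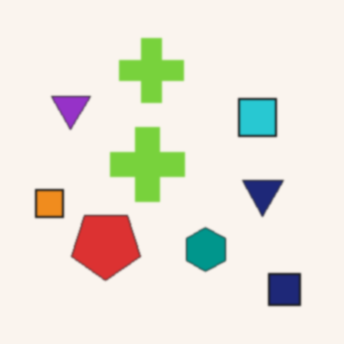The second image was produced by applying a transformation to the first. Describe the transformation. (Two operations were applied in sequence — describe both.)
This is the original image rotated 180°, then given a subtle gaussian blur.

The navy square sits in the top-left of the first image and the bottom-right of the second — consistent with a whole-image 180° rotation. Shape edges and outlines are uniformly softened across the whole image.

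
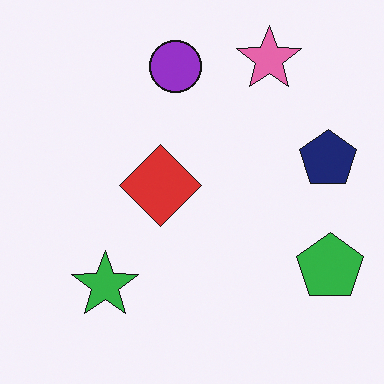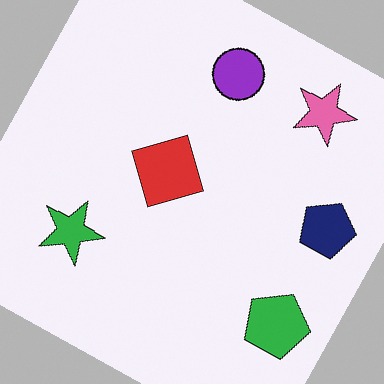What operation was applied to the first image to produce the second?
The transformation is: rotated clockwise by a moderate amount.

Every shape is tilted by the same angle and the image corners show triangular fill wedges — a whole-image rotation by a non-right angle.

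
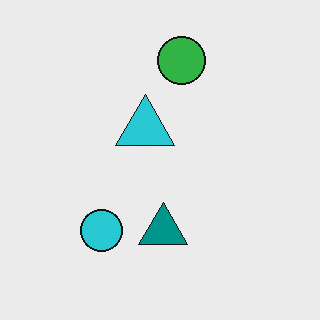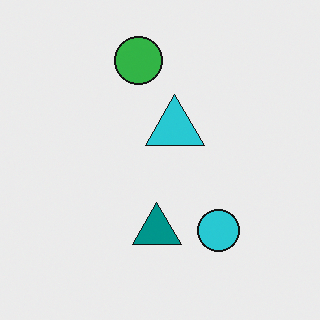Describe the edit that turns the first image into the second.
The second image is the first flipped horizontally (left ↔ right).

The cyan circle is in the bottom-left of the first image and the bottom-right of the second — shapes on opposite sides of the vertical midline have swapped in a mirror flip.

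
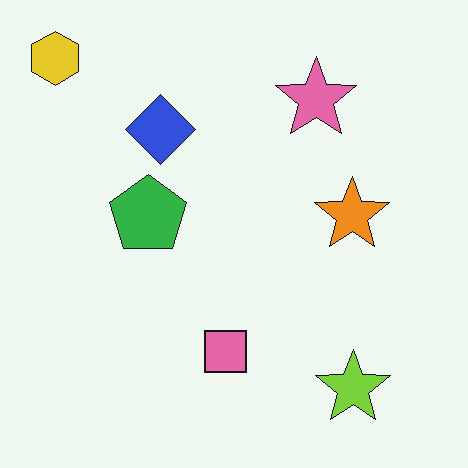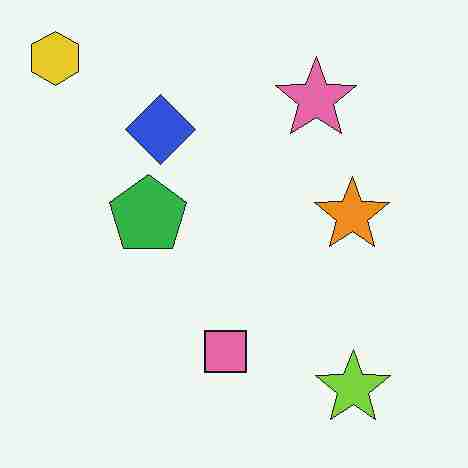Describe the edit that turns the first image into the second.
This is the original image degraded with heavy JPEG compression.

Blocky 8×8 compression artifacts appear around shape edges and the flat background shows ringing — characteristic JPEG degradation.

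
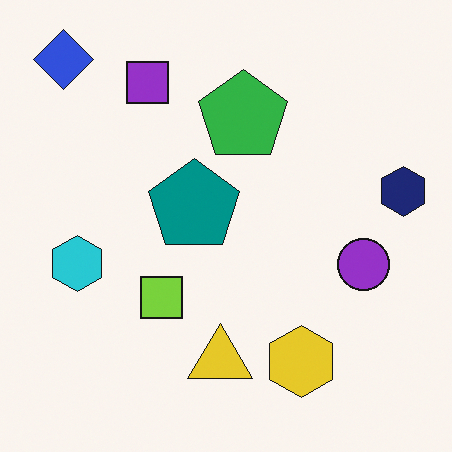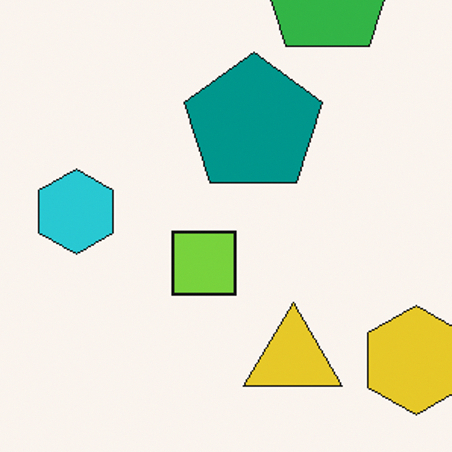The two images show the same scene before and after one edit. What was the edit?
The image was cropped to a modestly smaller region and rescaled.

The visible shapes are larger and the field of view is narrower; shapes near the original edges may be partly or wholly outside the frame — a crop-and-rescale.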